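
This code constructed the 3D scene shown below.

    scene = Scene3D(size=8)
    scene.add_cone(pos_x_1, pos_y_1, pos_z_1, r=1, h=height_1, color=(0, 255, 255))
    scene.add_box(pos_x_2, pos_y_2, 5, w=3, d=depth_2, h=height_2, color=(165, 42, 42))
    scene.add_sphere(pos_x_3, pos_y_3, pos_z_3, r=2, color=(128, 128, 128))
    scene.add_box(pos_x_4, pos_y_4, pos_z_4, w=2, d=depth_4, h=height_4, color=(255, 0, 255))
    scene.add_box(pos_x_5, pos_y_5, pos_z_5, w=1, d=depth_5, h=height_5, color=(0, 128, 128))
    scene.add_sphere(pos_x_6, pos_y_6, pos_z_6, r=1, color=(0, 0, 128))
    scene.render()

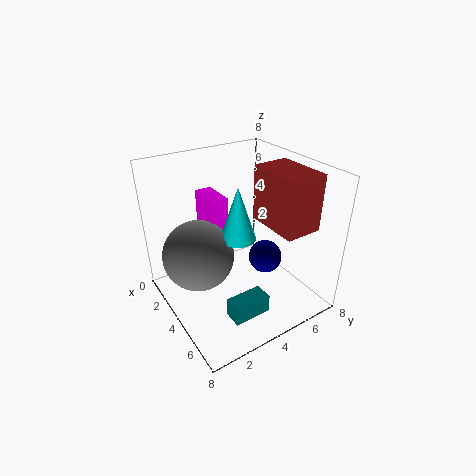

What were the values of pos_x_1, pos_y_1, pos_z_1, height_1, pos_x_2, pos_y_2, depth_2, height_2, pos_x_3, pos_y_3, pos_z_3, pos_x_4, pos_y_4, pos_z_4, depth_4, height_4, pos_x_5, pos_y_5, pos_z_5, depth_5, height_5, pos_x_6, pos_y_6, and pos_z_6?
pos_x_1 = 4
pos_y_1 = 4
pos_z_1 = 4
height_1 = 3
pos_x_2 = 4
pos_y_2 = 5
depth_2 = 2
height_2 = 3
pos_x_3 = 3
pos_y_3 = 2
pos_z_3 = 3
pos_x_4 = 1
pos_y_4 = 3
pos_z_4 = 3
depth_4 = 1
height_4 = 3
pos_x_5 = 6
pos_y_5 = 2
pos_z_5 = 1
depth_5 = 2
height_5 = 1
pos_x_6 = 4
pos_y_6 = 6
pos_z_6 = 2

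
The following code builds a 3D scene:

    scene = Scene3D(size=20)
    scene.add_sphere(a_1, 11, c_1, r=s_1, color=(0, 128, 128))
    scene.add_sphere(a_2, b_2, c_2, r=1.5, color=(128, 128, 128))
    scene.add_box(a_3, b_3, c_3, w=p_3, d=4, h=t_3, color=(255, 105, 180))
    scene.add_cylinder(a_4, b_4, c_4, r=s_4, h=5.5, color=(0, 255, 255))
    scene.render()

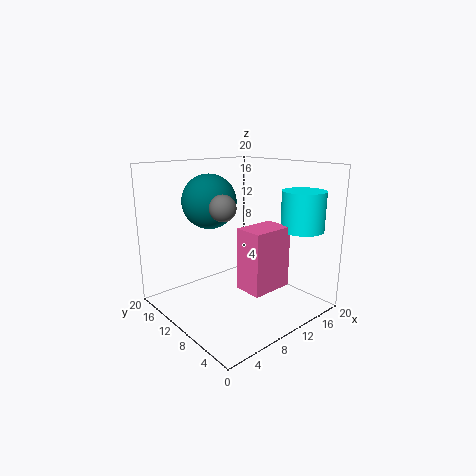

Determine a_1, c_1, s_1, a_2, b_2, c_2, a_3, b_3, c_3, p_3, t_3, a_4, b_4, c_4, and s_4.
a_1 = 6
c_1 = 15.5
s_1 = 3.5
a_2 = 3.5
b_2 = 5
c_2 = 16
a_3 = 8.5
b_3 = 4.5
c_3 = 3.5
p_3 = 6
t_3 = 8.5
a_4 = 17
b_4 = 4.5
c_4 = 11
s_4 = 3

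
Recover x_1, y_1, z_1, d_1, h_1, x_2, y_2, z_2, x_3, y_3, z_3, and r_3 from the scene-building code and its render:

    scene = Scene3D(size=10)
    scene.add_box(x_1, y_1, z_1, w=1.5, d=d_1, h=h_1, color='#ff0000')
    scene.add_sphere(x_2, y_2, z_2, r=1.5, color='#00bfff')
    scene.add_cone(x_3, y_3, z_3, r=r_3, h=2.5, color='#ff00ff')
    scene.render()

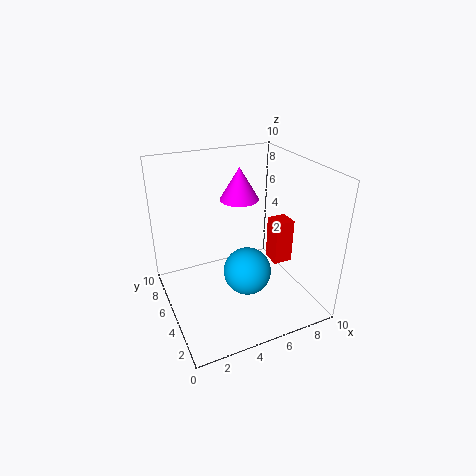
x_1 = 8.5
y_1 = 5.5
z_1 = 1.5
d_1 = 1.5
h_1 = 3.5
x_2 = 4.5
y_2 = 2.5
z_2 = 4
x_3 = 6.5
y_3 = 8
z_3 = 6.5
r_3 = 1.5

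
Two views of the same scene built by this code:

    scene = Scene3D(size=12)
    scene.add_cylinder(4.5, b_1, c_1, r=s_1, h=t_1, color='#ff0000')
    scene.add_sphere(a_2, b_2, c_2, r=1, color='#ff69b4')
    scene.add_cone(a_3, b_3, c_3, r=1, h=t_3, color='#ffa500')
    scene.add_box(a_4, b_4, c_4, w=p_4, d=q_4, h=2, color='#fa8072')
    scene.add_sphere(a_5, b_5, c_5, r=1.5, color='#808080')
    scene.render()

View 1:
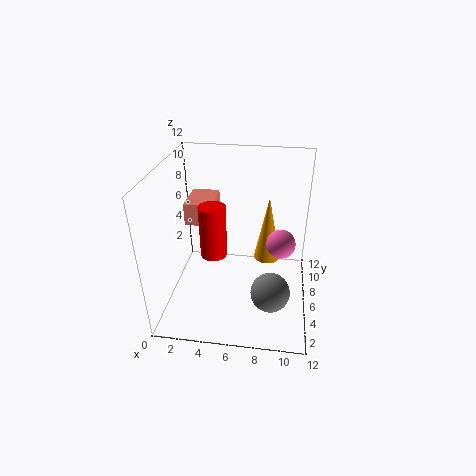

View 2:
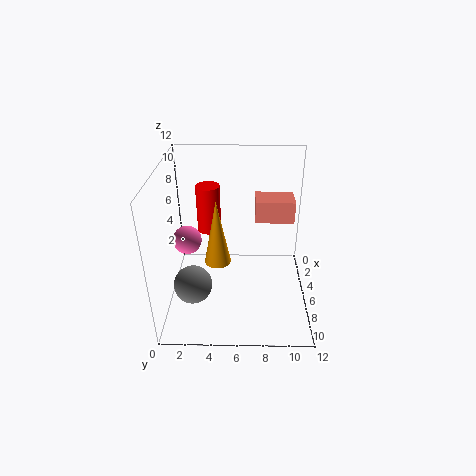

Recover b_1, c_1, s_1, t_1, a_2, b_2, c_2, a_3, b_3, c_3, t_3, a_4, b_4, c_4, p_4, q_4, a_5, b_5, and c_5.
b_1 = 3.5, c_1 = 6, s_1 = 1, t_1 = 4, a_2 = 9.5, b_2 = 2.5, c_2 = 8, a_3 = 8.5, b_3 = 4.5, c_3 = 5.5, t_3 = 5, a_4 = 1, b_4 = 7.5, c_4 = 6, p_4 = 2.5, q_4 = 3.5, a_5 = 9, b_5 = 2.5, c_5 = 3.5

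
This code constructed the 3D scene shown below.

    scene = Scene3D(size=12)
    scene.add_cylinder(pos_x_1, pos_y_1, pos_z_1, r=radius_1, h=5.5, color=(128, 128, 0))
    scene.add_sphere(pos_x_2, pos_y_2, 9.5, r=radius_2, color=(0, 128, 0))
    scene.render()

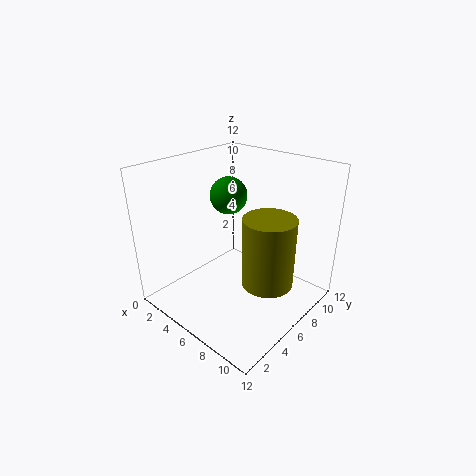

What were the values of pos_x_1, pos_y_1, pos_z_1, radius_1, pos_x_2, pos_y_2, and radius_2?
pos_x_1 = 9.5
pos_y_1 = 5.5
pos_z_1 = 3.5
radius_1 = 2
pos_x_2 = 5
pos_y_2 = 6
radius_2 = 1.5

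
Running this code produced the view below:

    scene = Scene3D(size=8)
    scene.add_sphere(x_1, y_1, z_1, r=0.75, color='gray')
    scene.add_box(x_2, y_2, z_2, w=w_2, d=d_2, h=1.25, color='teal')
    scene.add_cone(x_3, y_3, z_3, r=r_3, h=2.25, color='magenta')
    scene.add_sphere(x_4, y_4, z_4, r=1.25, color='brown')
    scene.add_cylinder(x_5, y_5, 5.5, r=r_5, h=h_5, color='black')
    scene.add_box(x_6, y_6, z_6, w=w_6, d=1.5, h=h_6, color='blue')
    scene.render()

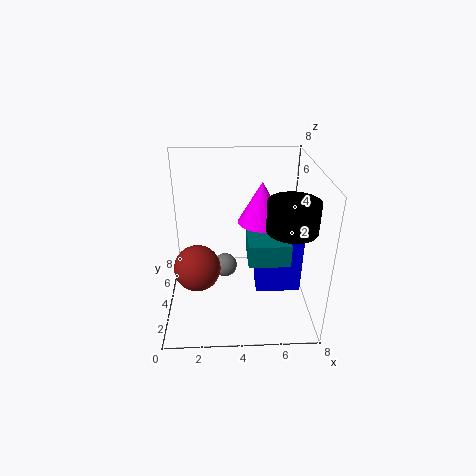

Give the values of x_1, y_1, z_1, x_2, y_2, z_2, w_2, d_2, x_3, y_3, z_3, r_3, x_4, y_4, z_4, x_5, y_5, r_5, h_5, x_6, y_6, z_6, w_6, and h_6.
x_1 = 3.25; y_1 = 5.75; z_1 = 1; x_2 = 4.5; y_2 = 2.5; z_2 = 3; w_2 = 2.25; d_2 = 2.25; x_3 = 5.25; y_3 = 4; z_3 = 5; r_3 = 1.25; x_4 = 1.75; y_4 = 3; z_4 = 2.75; x_5 = 6.5; y_5 = 2; r_5 = 1.25; h_5 = 1.5; x_6 = 5; y_6 = 3; z_6 = 1; w_6 = 2.5; h_6 = 3.25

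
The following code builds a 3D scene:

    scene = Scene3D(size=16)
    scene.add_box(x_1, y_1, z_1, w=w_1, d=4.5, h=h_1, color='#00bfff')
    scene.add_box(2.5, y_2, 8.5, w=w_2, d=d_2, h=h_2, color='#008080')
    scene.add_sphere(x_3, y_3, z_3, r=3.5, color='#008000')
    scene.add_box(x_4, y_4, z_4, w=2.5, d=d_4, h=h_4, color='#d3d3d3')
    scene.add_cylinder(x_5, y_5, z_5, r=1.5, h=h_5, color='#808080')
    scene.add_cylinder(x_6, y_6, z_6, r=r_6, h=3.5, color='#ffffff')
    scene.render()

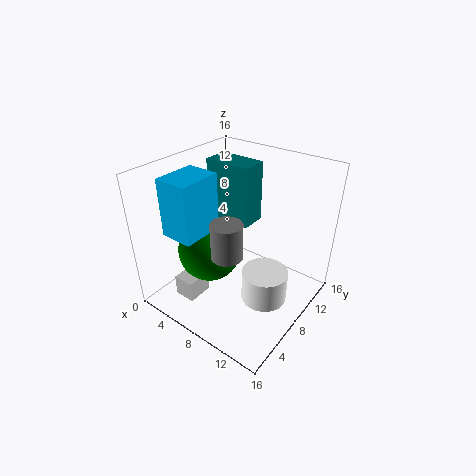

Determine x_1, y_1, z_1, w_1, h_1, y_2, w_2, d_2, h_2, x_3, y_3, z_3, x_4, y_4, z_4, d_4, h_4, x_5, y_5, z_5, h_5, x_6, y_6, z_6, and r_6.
x_1 = 3.5; y_1 = 1.5; z_1 = 10; w_1 = 3.5; h_1 = 6; y_2 = 9.5; w_2 = 5.5; d_2 = 3; h_2 = 7; x_3 = 5.5; y_3 = 6; z_3 = 6.5; x_4 = 2.5; y_4 = 3; z_4 = 0.5; d_4 = 3; h_4 = 2.5; x_5 = 10.5; y_5 = 3; z_5 = 9.5; h_5 = 3.5; x_6 = 12; y_6 = 7.5; z_6 = 2; r_6 = 2.5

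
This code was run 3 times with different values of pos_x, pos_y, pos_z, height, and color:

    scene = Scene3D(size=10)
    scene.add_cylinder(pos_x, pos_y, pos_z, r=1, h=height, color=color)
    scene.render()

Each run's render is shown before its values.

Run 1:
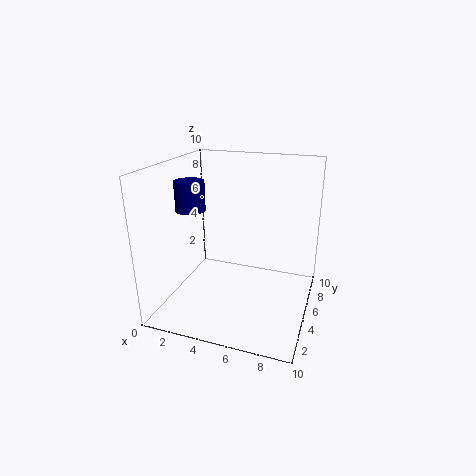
pos_x = 2; pos_y = 4; pos_z = 7; height = 2; color = 'navy'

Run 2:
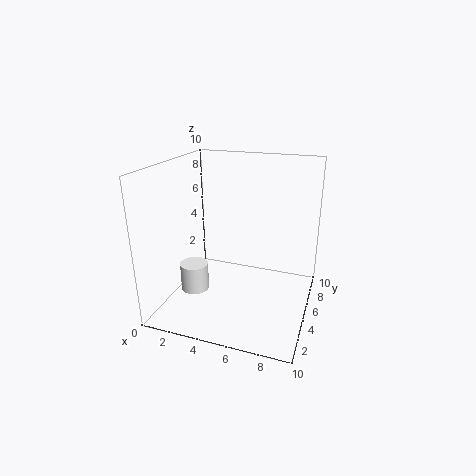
pos_x = 2; pos_y = 4; pos_z = 1; height = 2; color = 'white'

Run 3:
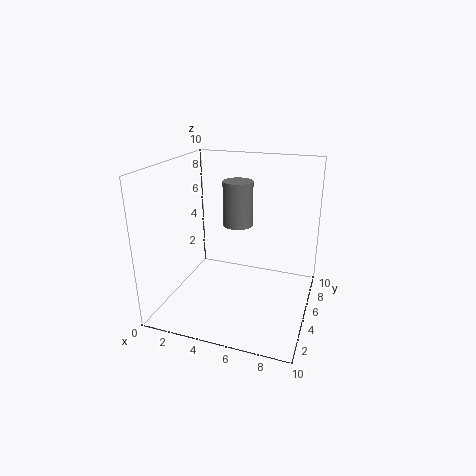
pos_x = 5; pos_y = 5; pos_z = 6; height = 3; color = 'gray'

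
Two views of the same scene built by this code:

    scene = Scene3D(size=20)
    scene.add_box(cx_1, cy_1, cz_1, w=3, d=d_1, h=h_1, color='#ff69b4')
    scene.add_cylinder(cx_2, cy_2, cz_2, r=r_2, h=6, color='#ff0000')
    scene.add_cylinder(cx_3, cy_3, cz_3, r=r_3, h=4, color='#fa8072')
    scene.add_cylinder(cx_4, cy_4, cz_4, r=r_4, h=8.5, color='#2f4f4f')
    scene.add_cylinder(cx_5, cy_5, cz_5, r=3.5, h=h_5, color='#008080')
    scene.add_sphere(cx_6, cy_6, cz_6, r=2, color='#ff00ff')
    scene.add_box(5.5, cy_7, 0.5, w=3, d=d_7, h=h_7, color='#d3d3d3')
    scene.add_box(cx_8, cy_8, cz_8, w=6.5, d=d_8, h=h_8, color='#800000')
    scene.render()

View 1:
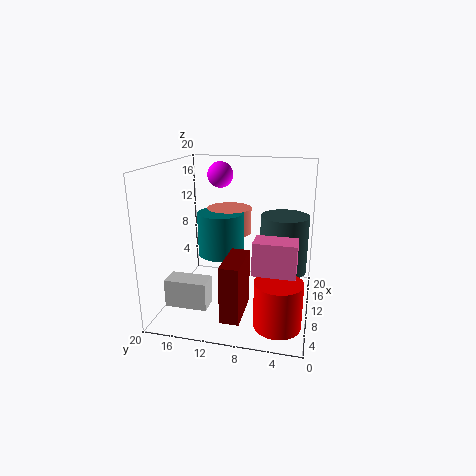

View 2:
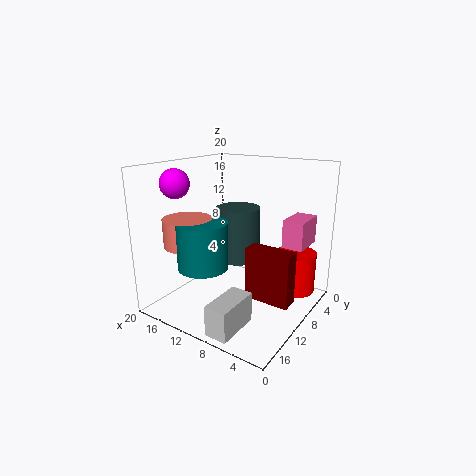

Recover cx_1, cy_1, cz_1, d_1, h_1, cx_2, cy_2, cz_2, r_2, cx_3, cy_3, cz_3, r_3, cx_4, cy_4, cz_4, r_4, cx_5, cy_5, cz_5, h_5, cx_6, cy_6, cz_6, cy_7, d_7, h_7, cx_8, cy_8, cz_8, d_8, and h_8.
cx_1 = 2, cy_1 = 1.5, cz_1 = 8.5, d_1 = 5, h_1 = 4, cx_2 = 4, cy_2 = 3.5, cz_2 = 1, r_2 = 3, cx_3 = 16.5, cy_3 = 13, cz_3 = 8.5, r_3 = 3.5, cx_4 = 14, cy_4 = 4, cz_4 = 4, r_4 = 3.5, cx_5 = 13.5, cy_5 = 13.5, cz_5 = 6, h_5 = 6.5, cx_6 = 17, cy_6 = 14.5, cz_6 = 17.5, cy_7 = 13.5, d_7 = 6, h_7 = 4, cx_8 = 2, cy_8 = 8, cz_8 = 1.5, d_8 = 2.5, h_8 = 7.5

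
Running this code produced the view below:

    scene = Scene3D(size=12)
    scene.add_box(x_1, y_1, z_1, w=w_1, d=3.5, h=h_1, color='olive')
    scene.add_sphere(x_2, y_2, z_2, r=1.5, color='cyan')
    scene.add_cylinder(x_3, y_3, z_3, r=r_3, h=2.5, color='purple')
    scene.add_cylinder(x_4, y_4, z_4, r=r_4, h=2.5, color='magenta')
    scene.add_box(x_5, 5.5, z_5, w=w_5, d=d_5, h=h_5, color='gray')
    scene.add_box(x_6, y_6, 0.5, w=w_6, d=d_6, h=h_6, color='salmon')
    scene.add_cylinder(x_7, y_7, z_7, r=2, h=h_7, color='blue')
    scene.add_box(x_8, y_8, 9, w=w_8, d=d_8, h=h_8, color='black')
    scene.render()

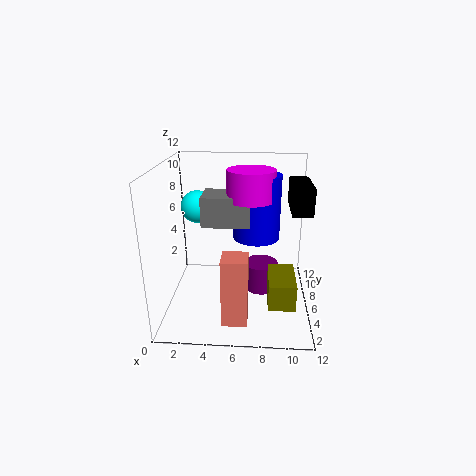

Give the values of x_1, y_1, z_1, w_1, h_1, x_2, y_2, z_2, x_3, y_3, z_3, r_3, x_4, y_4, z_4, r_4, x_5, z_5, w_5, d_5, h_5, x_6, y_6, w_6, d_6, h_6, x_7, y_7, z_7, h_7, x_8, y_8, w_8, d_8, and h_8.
x_1 = 8.5
y_1 = 1
z_1 = 2.5
w_1 = 2
h_1 = 2
x_2 = 2
y_2 = 9.5
z_2 = 7.5
x_3 = 8
y_3 = 7.5
z_3 = 0.5
r_3 = 1.5
x_4 = 7
y_4 = 7
z_4 = 9
r_4 = 2
x_5 = 3
z_5 = 7
w_5 = 4
d_5 = 3
h_5 = 2.5
x_6 = 5
y_6 = 1.5
w_6 = 2
d_6 = 2
h_6 = 5.5
x_7 = 7.5
y_7 = 7.5
z_7 = 5.5
h_7 = 5.5
x_8 = 10
y_8 = 3
w_8 = 1.5
d_8 = 4
h_8 = 2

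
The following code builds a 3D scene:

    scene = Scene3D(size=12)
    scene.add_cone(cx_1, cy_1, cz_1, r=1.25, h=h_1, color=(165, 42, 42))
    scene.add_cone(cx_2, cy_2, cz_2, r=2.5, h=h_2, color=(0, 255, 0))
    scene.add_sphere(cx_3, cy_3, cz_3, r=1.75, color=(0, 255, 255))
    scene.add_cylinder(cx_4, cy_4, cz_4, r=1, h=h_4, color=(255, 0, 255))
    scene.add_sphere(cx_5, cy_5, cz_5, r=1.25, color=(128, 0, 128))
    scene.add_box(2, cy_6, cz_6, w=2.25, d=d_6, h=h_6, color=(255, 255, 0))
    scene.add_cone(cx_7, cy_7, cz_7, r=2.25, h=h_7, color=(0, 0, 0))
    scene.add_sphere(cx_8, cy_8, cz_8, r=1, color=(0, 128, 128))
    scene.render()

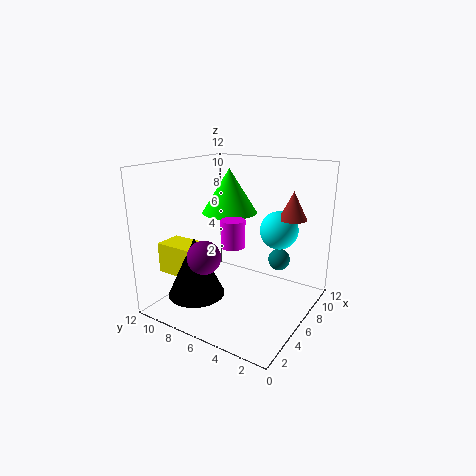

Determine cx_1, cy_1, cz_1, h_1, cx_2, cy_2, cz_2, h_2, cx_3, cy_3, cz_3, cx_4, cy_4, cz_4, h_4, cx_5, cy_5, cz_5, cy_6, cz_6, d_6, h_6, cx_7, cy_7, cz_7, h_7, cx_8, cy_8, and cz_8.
cx_1 = 10.25; cy_1 = 3; cz_1 = 7; h_1 = 2.5; cx_2 = 8.5; cy_2 = 8.5; cz_2 = 7.25; h_2 = 4; cx_3 = 10.25; cy_3 = 4.25; cz_3 = 5.75; cx_4 = 5.25; cy_4 = 6; cz_4 = 5.5; h_4 = 2.25; cx_5 = 1.75; cy_5 = 6.25; cz_5 = 5.75; cy_6 = 7.75; cz_6 = 3.25; d_6 = 3.5; h_6 = 2.5; cx_7 = 2.5; cy_7 = 7.75; cz_7 = 2; h_7 = 4.75; cx_8 = 10; cy_8 = 4; cz_8 = 3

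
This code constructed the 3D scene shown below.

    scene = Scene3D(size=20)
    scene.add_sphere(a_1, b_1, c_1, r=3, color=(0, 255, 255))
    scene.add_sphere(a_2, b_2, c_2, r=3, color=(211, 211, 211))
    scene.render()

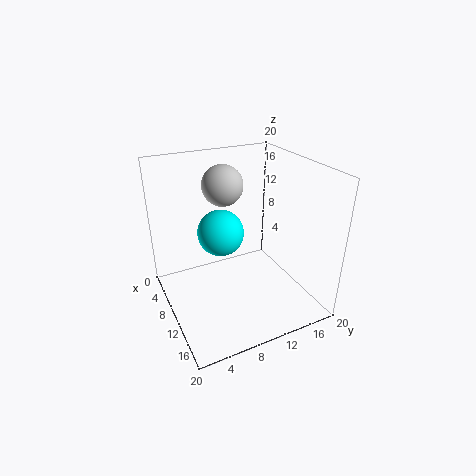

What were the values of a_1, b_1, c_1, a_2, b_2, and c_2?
a_1 = 11; b_1 = 7; c_1 = 12; a_2 = 5; b_2 = 10; c_2 = 16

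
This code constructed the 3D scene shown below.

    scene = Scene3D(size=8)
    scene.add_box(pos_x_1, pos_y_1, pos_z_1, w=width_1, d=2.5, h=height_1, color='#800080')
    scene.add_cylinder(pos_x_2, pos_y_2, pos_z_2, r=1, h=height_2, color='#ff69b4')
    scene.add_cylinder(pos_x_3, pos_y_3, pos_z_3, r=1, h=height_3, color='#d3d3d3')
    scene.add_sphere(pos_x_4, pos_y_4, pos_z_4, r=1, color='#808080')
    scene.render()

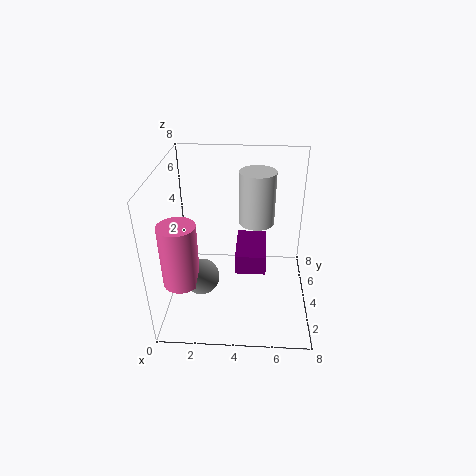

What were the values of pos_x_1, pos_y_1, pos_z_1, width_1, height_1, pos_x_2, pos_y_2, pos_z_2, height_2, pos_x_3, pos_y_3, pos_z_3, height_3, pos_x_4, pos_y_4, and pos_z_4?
pos_x_1 = 4, pos_y_1 = 1.5, pos_z_1 = 3.5, width_1 = 1.5, height_1 = 1, pos_x_2 = 1, pos_y_2 = 2.5, pos_z_2 = 2, height_2 = 3.5, pos_x_3 = 5, pos_y_3 = 5, pos_z_3 = 4.5, height_3 = 3, pos_x_4 = 2, pos_y_4 = 3, pos_z_4 = 2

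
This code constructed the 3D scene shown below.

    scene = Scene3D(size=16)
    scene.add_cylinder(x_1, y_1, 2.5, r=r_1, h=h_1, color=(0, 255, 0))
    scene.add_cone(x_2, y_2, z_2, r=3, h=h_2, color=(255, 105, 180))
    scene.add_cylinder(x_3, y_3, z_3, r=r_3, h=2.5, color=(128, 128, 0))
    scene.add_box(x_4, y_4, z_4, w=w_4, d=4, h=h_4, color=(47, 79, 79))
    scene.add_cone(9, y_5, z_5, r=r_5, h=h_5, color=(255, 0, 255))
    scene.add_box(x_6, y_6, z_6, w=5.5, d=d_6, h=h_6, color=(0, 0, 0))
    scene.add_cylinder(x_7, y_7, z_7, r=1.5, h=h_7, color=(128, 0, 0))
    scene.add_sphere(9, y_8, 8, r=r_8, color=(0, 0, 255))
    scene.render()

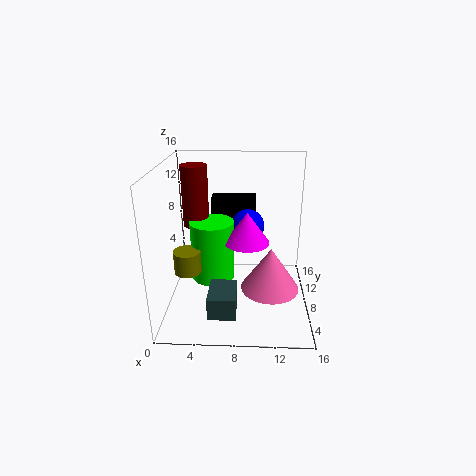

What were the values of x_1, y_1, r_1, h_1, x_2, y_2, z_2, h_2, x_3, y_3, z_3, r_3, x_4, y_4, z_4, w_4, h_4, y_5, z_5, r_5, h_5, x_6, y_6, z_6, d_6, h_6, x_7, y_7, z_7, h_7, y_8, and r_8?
x_1 = 5, y_1 = 9, r_1 = 2.5, h_1 = 7, x_2 = 11.5, y_2 = 4.5, z_2 = 4, h_2 = 4.5, x_3 = 2.5, y_3 = 6.5, z_3 = 4.5, r_3 = 1.5, x_4 = 5, y_4 = 2.5, z_4 = 1, w_4 = 3, h_4 = 2.5, y_5 = 8, z_5 = 7.5, r_5 = 2.5, h_5 = 3.5, x_6 = 4.5, y_6 = 12.5, z_6 = 4.5, d_6 = 2.5, h_6 = 6.5, x_7 = 3, y_7 = 10.5, z_7 = 8.5, h_7 = 7, y_8 = 11.5, r_8 = 2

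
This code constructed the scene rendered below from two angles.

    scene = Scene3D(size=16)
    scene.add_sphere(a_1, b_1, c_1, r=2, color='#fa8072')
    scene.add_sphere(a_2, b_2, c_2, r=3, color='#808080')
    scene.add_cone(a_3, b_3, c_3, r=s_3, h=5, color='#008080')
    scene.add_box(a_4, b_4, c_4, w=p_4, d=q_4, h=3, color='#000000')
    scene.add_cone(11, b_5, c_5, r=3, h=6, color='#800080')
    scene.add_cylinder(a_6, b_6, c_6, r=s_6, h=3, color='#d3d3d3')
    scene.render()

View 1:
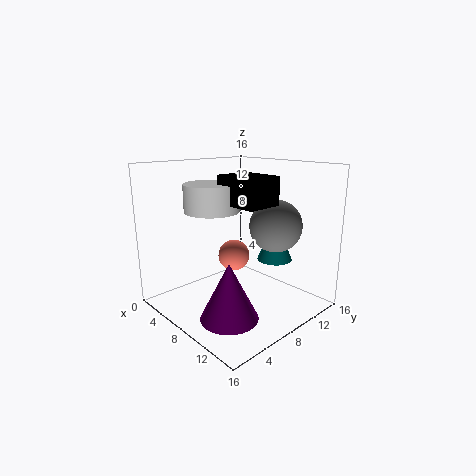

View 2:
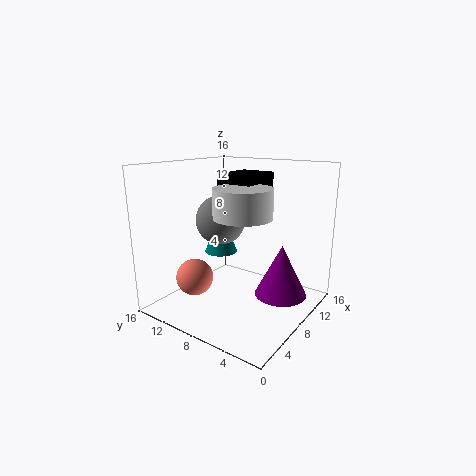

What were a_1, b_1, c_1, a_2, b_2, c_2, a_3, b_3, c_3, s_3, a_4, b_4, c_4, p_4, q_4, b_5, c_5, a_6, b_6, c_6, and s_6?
a_1 = 4, b_1 = 11, c_1 = 4, a_2 = 10, b_2 = 12, c_2 = 9, a_3 = 10, b_3 = 12, c_3 = 5, s_3 = 2, a_4 = 7, b_4 = 6, c_4 = 12, p_4 = 5, q_4 = 4, b_5 = 4, c_5 = 1, a_6 = 6, b_6 = 6, c_6 = 11, s_6 = 3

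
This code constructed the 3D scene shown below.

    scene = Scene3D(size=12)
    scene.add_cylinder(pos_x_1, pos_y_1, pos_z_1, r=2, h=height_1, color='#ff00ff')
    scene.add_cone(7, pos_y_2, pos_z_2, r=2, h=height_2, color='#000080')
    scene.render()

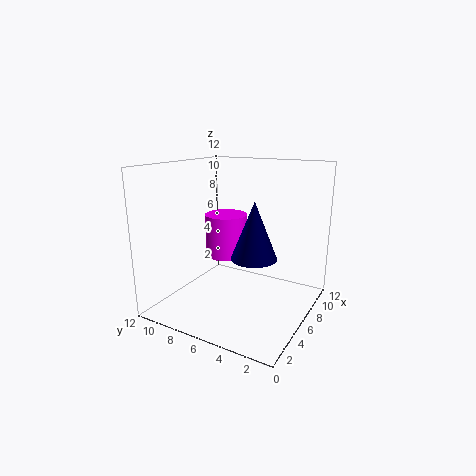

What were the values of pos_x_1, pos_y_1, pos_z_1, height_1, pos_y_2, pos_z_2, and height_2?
pos_x_1 = 9, pos_y_1 = 9, pos_z_1 = 3, height_1 = 4, pos_y_2 = 5, pos_z_2 = 4, height_2 = 5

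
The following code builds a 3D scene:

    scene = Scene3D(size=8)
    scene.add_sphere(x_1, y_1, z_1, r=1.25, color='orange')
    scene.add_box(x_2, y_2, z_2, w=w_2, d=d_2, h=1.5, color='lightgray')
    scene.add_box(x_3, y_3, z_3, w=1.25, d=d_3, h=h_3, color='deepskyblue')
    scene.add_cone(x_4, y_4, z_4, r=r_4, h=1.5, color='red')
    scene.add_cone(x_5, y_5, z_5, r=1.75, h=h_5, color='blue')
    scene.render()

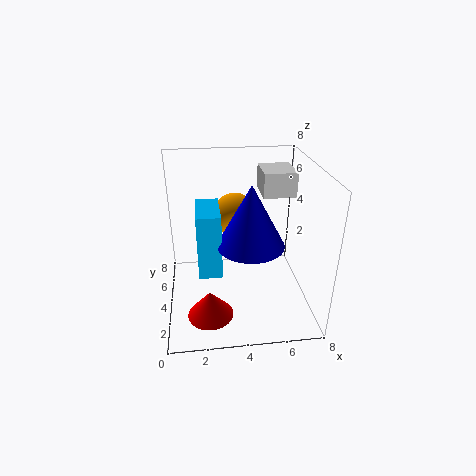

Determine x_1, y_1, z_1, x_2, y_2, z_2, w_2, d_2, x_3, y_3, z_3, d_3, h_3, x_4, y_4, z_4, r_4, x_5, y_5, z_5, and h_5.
x_1 = 4, y_1 = 5.5, z_1 = 4.75, x_2 = 5.75, y_2 = 5.75, z_2 = 5.5, w_2 = 2, d_2 = 2.25, x_3 = 1.75, y_3 = 2.5, z_3 = 2.5, d_3 = 2.5, h_3 = 3.5, x_4 = 2.25, y_4 = 2.25, z_4 = 0.25, r_4 = 1.25, x_5 = 4.5, y_5 = 2.75, z_5 = 4.25, h_5 = 3.25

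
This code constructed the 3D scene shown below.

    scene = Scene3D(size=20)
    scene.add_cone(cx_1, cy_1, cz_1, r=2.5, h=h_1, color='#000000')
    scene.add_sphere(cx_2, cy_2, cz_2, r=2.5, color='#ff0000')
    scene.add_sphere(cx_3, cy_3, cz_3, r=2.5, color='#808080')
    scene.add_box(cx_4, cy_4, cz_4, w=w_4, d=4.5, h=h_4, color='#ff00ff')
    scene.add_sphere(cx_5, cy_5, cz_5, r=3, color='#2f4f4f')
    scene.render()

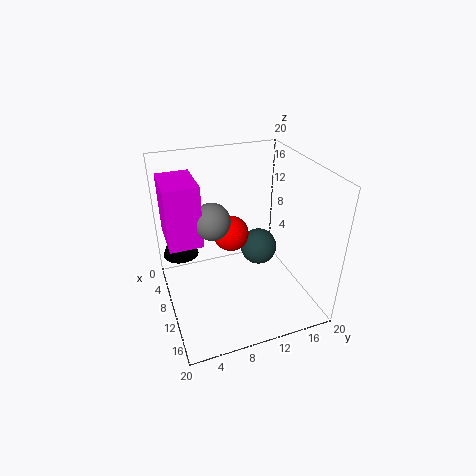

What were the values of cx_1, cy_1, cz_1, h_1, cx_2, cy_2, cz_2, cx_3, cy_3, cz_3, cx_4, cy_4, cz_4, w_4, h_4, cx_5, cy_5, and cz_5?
cx_1 = 6.5, cy_1 = 2.5, cz_1 = 7, h_1 = 6, cx_2 = 8.5, cy_2 = 9.5, cz_2 = 10, cx_3 = 9.5, cy_3 = 6.5, cz_3 = 13, cx_4 = 4, cy_4 = 0.5, cz_4 = 10, w_4 = 6.5, h_4 = 8.5, cx_5 = 4, cy_5 = 16, cz_5 = 3.5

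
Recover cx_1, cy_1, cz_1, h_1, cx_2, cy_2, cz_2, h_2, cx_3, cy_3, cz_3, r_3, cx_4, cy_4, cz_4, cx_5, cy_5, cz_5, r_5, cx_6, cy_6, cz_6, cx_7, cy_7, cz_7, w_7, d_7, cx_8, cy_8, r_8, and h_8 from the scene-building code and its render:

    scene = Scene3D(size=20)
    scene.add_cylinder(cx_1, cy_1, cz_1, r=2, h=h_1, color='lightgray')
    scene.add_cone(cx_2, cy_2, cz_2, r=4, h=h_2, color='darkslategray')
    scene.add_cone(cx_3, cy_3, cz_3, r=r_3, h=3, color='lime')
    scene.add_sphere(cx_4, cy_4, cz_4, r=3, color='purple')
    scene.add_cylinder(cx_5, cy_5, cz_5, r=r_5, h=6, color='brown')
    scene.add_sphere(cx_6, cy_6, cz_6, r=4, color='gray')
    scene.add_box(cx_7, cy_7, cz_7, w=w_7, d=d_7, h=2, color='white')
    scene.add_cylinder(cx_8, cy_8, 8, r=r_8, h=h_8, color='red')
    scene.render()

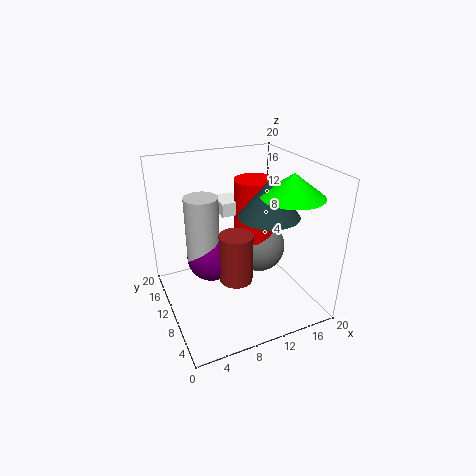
cx_1 = 4; cy_1 = 7; cz_1 = 10; h_1 = 8; cx_2 = 13; cy_2 = 7; cz_2 = 14; h_2 = 5; cx_3 = 15; cy_3 = 5; cz_3 = 17; r_3 = 4; cx_4 = 5; cy_4 = 7; cz_4 = 10; cx_5 = 7; cy_5 = 4; cz_5 = 8; r_5 = 2; cx_6 = 15; cy_6 = 13; cz_6 = 6; cx_7 = 9; cy_7 = 13; cz_7 = 12; w_7 = 3; d_7 = 4; cx_8 = 14; cy_8 = 13; r_8 = 3; h_8 = 9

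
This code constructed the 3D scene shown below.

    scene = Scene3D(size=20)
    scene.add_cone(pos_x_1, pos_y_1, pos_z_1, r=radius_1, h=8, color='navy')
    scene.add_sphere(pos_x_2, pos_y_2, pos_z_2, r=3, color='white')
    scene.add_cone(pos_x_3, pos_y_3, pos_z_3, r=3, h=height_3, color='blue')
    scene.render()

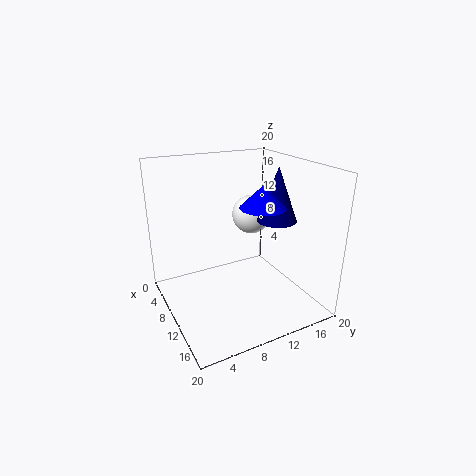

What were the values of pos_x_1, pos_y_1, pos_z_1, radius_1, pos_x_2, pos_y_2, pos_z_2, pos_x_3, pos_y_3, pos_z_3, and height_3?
pos_x_1 = 9, pos_y_1 = 17, pos_z_1 = 11, radius_1 = 3, pos_x_2 = 5, pos_y_2 = 15, pos_z_2 = 11, pos_x_3 = 13, pos_y_3 = 12, pos_z_3 = 15, height_3 = 3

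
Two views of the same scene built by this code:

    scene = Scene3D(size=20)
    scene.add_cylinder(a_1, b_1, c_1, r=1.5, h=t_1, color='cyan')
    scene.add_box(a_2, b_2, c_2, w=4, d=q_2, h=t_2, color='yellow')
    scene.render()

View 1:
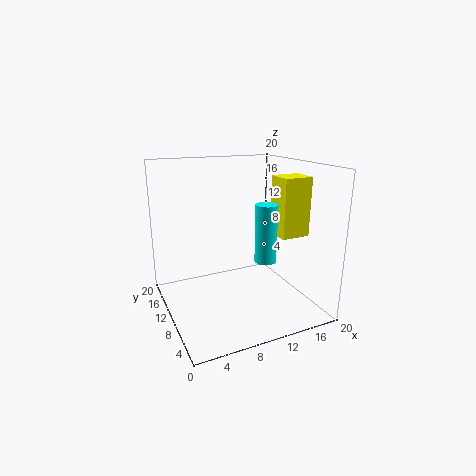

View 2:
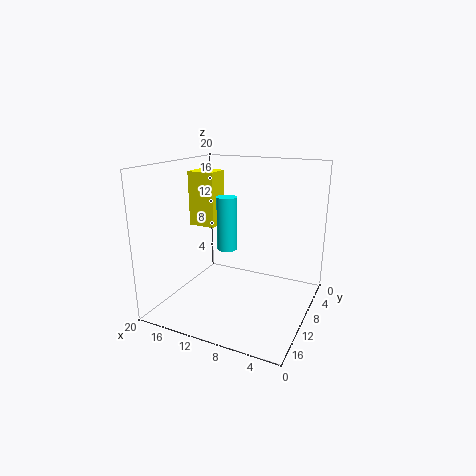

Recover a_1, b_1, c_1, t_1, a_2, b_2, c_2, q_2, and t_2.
a_1 = 13, b_1 = 7.5, c_1 = 7, t_1 = 8, a_2 = 14.5, b_2 = 5.5, c_2 = 10.5, q_2 = 3.5, t_2 = 8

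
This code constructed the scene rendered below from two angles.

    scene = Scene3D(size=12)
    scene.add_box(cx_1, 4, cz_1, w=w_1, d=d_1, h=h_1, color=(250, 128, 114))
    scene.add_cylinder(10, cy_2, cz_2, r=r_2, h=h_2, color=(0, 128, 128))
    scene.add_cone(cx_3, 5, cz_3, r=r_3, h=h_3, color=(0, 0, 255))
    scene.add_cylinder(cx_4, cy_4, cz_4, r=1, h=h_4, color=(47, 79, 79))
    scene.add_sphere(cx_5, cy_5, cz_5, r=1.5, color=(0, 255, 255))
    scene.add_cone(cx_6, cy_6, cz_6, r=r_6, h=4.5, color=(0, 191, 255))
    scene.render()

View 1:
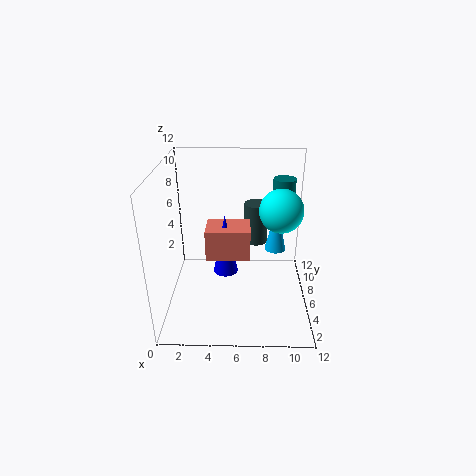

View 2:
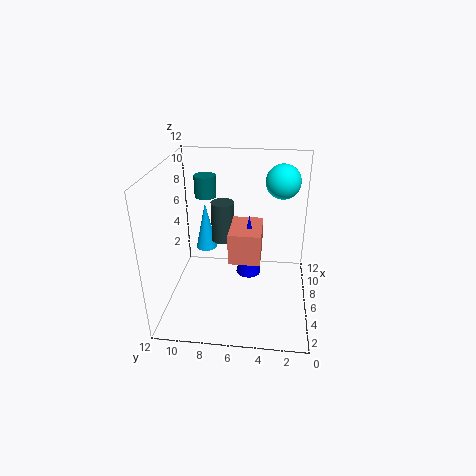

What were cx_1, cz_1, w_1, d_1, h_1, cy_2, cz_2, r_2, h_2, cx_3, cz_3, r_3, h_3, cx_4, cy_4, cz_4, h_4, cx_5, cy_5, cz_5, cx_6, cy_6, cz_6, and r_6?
cx_1 = 3.5; cz_1 = 5; w_1 = 3.5; d_1 = 2.5; h_1 = 2.5; cy_2 = 9.5; cz_2 = 8; r_2 = 1; h_2 = 2; cx_3 = 5; cz_3 = 3.5; r_3 = 1; h_3 = 5; cx_4 = 7.5; cy_4 = 7.5; cz_4 = 5; h_4 = 3.5; cx_5 = 9; cy_5 = 2.5; cz_5 = 10; cx_6 = 9.5; cy_6 = 9.5; cz_6 = 3; r_6 = 1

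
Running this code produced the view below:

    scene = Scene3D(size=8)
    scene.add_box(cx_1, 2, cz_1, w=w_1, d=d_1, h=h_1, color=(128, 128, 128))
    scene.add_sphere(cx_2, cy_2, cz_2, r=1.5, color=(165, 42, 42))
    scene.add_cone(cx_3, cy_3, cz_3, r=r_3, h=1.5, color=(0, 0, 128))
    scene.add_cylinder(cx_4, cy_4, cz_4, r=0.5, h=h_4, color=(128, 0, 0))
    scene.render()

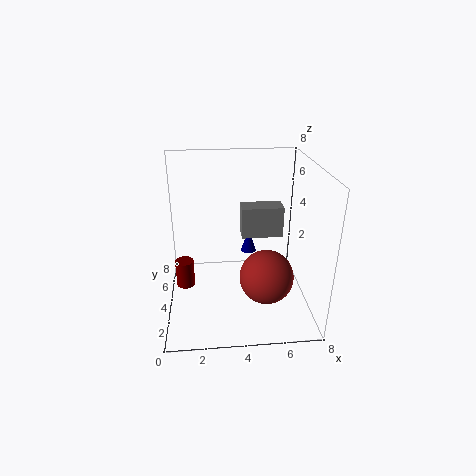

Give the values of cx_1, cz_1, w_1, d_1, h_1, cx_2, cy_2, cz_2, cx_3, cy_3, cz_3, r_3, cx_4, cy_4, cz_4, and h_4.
cx_1 = 4
cz_1 = 5
w_1 = 2
d_1 = 1
h_1 = 1.5
cx_2 = 5.5
cy_2 = 3
cz_2 = 2
cx_3 = 5
cy_3 = 7
cz_3 = 1.5
r_3 = 0.5
cx_4 = 1
cy_4 = 3.5
cz_4 = 1.5
h_4 = 1.5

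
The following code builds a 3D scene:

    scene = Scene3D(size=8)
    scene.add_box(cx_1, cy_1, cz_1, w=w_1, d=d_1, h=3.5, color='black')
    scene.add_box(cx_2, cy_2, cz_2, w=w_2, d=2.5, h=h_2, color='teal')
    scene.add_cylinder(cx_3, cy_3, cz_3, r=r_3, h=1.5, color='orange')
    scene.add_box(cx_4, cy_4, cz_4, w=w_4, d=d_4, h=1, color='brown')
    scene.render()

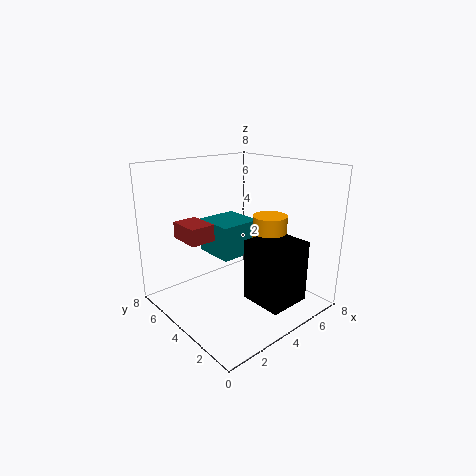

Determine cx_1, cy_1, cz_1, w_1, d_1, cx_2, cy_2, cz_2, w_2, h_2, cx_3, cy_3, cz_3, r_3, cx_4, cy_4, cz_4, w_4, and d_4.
cx_1 = 4
cy_1 = 1
cz_1 = 0.5
w_1 = 2.5
d_1 = 2.5
cx_2 = 3.5
cy_2 = 4.5
cz_2 = 2.5
w_2 = 2.5
h_2 = 2
cx_3 = 6
cy_3 = 3.5
cz_3 = 3.5
r_3 = 1
cx_4 = 2
cy_4 = 5.5
cz_4 = 3.5
w_4 = 1.5
d_4 = 2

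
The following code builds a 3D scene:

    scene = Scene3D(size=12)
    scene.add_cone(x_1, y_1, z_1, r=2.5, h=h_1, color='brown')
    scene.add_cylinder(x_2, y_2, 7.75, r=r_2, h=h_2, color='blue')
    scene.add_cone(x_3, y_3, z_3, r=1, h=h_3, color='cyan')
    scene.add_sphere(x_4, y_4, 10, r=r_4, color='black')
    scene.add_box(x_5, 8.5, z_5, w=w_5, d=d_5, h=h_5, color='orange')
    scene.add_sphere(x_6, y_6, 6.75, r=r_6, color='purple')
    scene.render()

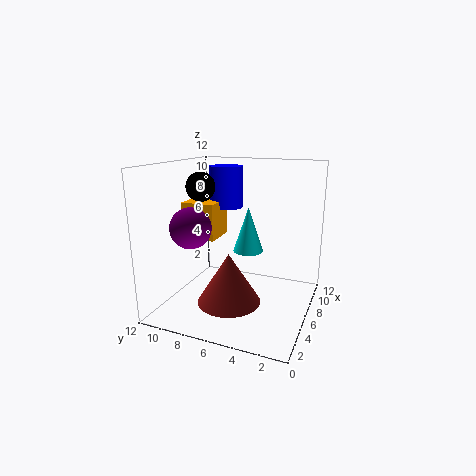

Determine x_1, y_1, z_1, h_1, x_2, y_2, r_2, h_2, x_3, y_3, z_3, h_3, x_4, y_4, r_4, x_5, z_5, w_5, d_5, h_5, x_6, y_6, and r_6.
x_1 = 3.5; y_1 = 5.75; z_1 = 1.5; h_1 = 4; x_2 = 9.25; y_2 = 8.5; r_2 = 1.5; h_2 = 3.75; x_3 = 1.75; y_3 = 3.5; z_3 = 6.75; h_3 = 3; x_4 = 6.25; y_4 = 9.5; r_4 = 1.25; x_5 = 6.25; z_5 = 5.25; w_5 = 3; d_5 = 3; h_5 = 3.25; x_6 = 4.75; y_6 = 9.75; r_6 = 1.75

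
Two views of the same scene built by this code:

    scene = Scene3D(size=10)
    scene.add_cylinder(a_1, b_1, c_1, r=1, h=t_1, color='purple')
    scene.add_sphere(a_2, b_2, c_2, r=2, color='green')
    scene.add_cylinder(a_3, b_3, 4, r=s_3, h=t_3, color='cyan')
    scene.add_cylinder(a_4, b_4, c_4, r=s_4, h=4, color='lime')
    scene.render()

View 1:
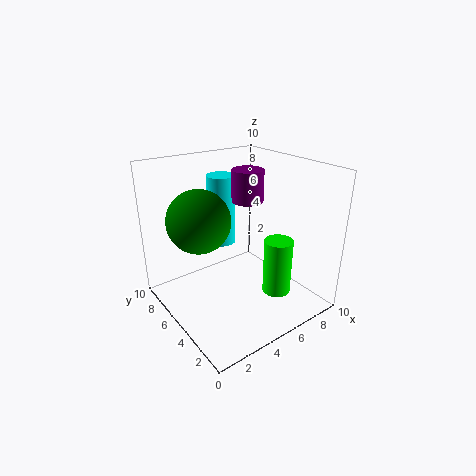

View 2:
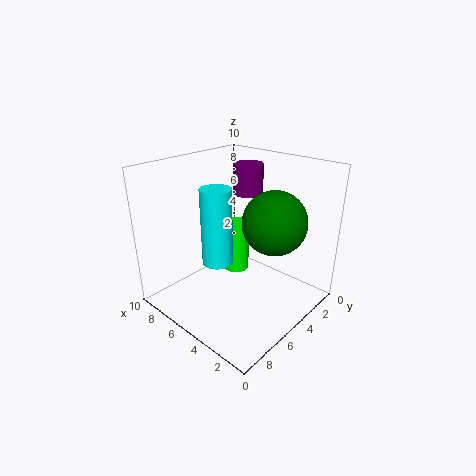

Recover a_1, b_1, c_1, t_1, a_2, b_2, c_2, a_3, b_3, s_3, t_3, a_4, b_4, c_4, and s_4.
a_1 = 5, b_1 = 4, c_1 = 8, t_1 = 2, a_2 = 2, b_2 = 5, c_2 = 7, a_3 = 5, b_3 = 7, s_3 = 1, t_3 = 5, a_4 = 7, b_4 = 3, c_4 = 1, s_4 = 1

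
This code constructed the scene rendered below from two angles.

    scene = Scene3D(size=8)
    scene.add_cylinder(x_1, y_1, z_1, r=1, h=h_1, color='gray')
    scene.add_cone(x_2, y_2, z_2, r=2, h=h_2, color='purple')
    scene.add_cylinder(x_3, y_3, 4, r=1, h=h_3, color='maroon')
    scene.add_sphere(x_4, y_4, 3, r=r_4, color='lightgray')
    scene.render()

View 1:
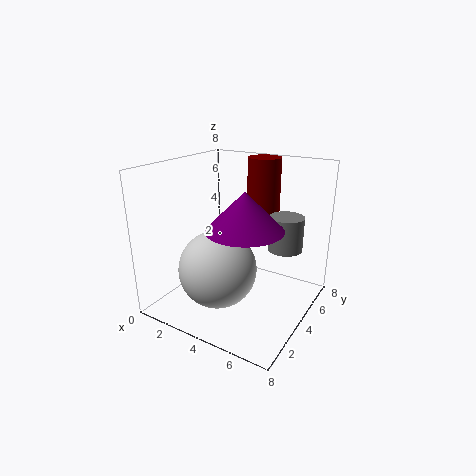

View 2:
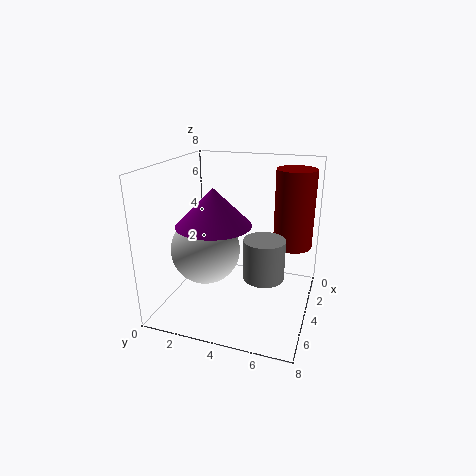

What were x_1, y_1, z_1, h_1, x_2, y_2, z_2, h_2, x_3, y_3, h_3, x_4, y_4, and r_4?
x_1 = 6; y_1 = 6; z_1 = 3; h_1 = 2; x_2 = 5; y_2 = 3; z_2 = 5; h_2 = 2; x_3 = 4; y_3 = 7; h_3 = 4; x_4 = 4; y_4 = 2; r_4 = 2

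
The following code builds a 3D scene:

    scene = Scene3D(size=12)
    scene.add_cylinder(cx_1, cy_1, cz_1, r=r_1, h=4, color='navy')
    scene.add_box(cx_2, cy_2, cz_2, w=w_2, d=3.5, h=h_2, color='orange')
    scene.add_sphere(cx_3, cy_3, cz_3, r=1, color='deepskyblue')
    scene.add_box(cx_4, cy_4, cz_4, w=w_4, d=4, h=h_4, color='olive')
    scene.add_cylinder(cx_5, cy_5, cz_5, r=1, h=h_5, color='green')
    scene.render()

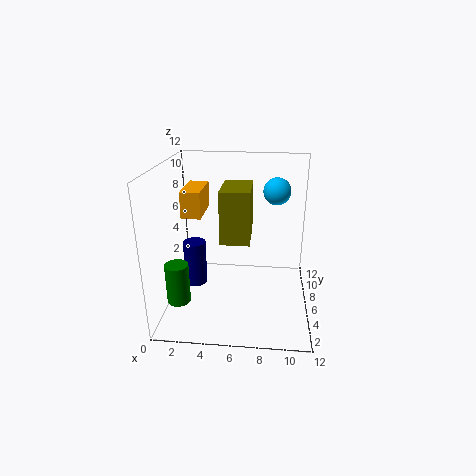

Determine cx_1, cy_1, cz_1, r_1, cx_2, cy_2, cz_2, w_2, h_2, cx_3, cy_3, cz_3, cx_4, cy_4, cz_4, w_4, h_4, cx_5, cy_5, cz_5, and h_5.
cx_1 = 2, cy_1 = 7, cz_1 = 1, r_1 = 1, cx_2 = 2, cy_2 = 3.5, cz_2 = 8.5, w_2 = 1.5, h_2 = 2, cx_3 = 9, cy_3 = 4.5, cz_3 = 10.5, cx_4 = 4.5, cy_4 = 5.5, cz_4 = 5.5, w_4 = 2.5, h_4 = 4.5, cx_5 = 1, cy_5 = 4.5, cz_5 = 0.5, h_5 = 3.5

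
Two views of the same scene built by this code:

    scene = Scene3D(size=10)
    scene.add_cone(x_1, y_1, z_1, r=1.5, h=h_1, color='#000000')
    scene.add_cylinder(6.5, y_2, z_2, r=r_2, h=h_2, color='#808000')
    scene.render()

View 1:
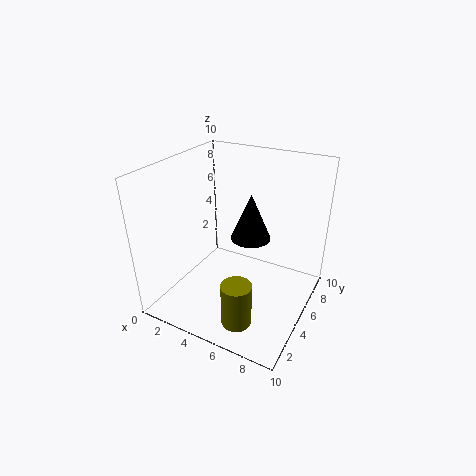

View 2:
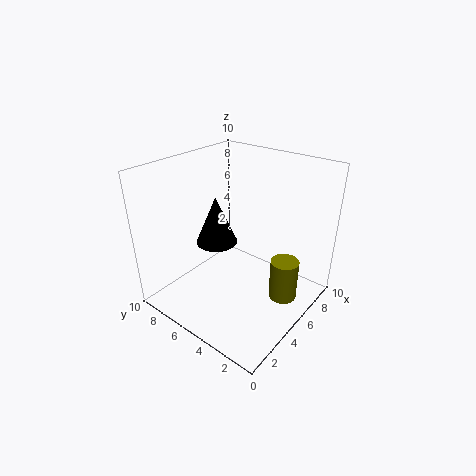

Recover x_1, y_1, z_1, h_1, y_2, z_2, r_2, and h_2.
x_1 = 5; y_1 = 7; z_1 = 4; h_1 = 3.5; y_2 = 2; z_2 = 0.5; r_2 = 1; h_2 = 3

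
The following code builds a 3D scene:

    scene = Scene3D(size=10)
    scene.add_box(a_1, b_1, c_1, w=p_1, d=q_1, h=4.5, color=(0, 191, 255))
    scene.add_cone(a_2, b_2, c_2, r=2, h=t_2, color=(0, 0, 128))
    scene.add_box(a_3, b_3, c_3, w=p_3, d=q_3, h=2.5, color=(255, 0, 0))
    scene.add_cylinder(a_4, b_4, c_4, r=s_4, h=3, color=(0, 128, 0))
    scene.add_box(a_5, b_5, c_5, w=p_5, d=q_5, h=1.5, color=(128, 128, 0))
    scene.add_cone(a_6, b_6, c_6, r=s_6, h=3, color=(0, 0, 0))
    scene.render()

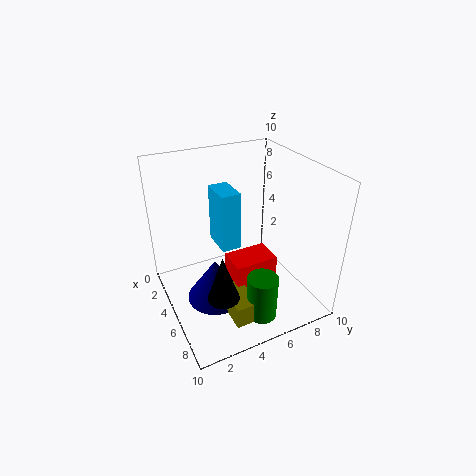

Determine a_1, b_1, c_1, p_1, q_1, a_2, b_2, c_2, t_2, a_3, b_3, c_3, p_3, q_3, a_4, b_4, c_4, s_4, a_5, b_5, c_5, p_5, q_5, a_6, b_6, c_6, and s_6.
a_1 = 1
b_1 = 4.5
c_1 = 3
p_1 = 2.5
q_1 = 1.5
a_2 = 5.5
b_2 = 3
c_2 = 1
t_2 = 3
a_3 = 5
b_3 = 4
c_3 = 1.5
p_3 = 2
q_3 = 3
a_4 = 8.5
b_4 = 5
c_4 = 1
s_4 = 1
a_5 = 5.5
b_5 = 3
c_5 = 1
p_5 = 3.5
q_5 = 1.5
a_6 = 8
b_6 = 2.5
c_6 = 3
s_6 = 1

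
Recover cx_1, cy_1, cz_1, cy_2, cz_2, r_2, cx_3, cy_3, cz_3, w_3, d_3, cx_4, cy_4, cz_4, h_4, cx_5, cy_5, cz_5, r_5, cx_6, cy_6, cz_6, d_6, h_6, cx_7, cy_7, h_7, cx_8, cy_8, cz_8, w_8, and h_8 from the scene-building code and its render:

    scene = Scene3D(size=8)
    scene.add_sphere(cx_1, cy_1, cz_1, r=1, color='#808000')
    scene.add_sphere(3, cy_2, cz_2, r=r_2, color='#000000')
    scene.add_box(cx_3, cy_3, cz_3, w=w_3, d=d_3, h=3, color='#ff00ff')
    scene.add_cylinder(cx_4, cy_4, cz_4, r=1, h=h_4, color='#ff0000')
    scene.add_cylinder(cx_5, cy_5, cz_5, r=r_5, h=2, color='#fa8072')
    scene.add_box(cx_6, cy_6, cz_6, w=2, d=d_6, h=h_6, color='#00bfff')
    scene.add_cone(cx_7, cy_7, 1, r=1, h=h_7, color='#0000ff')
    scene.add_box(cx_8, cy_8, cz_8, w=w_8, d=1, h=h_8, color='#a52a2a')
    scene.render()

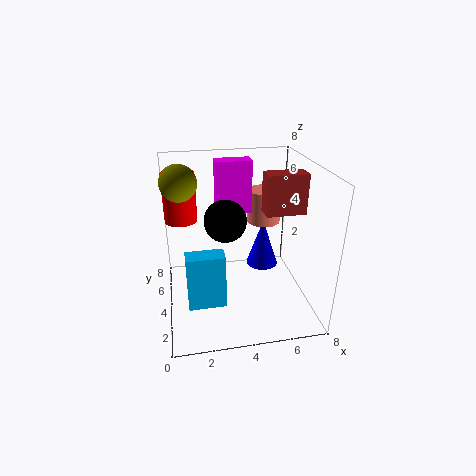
cx_1 = 1; cy_1 = 5; cz_1 = 7; cy_2 = 2; cz_2 = 6; r_2 = 1; cx_3 = 3; cy_3 = 5; cz_3 = 5; w_3 = 2; d_3 = 1; cx_4 = 1; cy_4 = 7; cz_4 = 4; h_4 = 3; cx_5 = 6; cy_5 = 6; cz_5 = 4; r_5 = 1; cx_6 = 1; cy_6 = 2; cz_6 = 1; d_6 = 1; h_6 = 3; cx_7 = 6; cy_7 = 6; h_7 = 3; cx_8 = 5; cy_8 = 2; cz_8 = 6; w_8 = 2; h_8 = 2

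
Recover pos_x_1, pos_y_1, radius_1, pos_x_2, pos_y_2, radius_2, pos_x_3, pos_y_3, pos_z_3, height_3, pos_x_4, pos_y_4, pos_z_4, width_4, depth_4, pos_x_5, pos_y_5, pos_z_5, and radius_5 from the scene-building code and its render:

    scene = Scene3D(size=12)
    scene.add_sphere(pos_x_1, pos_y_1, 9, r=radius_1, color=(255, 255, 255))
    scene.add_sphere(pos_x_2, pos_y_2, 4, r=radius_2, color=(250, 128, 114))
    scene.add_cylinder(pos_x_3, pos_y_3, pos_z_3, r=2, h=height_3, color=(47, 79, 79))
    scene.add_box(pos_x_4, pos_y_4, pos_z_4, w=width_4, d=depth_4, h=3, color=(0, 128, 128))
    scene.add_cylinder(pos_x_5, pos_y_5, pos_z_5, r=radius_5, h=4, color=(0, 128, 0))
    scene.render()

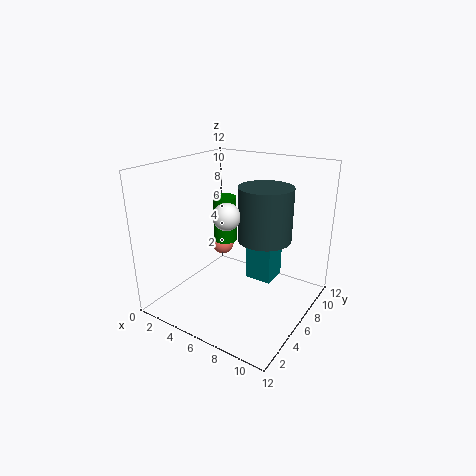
pos_x_1 = 7; pos_y_1 = 3; radius_1 = 1; pos_x_2 = 3; pos_y_2 = 8; radius_2 = 1; pos_x_3 = 9; pos_y_3 = 5; pos_z_3 = 7; height_3 = 4; pos_x_4 = 8; pos_y_4 = 4; pos_z_4 = 4; width_4 = 2; depth_4 = 2; pos_x_5 = 4; pos_y_5 = 7; pos_z_5 = 5; radius_5 = 1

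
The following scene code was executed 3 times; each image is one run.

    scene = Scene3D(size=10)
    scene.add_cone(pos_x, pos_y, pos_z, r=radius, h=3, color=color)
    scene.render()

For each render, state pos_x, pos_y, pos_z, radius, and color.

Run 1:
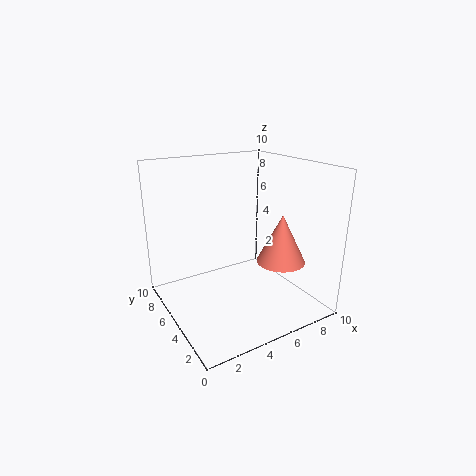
pos_x = 6; pos_y = 1.5; pos_z = 4.5; radius = 1.5; color = 'salmon'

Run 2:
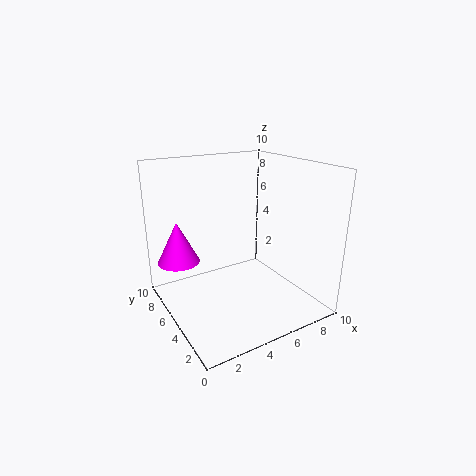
pos_x = 1.5; pos_y = 7.5; pos_z = 3; radius = 1.5; color = 'magenta'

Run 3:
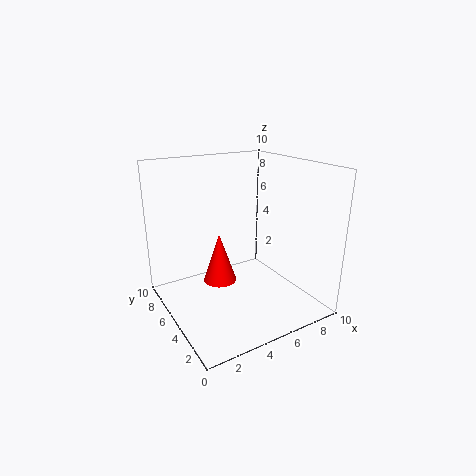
pos_x = 2.5; pos_y = 3; pos_z = 3.5; radius = 1; color = 'red'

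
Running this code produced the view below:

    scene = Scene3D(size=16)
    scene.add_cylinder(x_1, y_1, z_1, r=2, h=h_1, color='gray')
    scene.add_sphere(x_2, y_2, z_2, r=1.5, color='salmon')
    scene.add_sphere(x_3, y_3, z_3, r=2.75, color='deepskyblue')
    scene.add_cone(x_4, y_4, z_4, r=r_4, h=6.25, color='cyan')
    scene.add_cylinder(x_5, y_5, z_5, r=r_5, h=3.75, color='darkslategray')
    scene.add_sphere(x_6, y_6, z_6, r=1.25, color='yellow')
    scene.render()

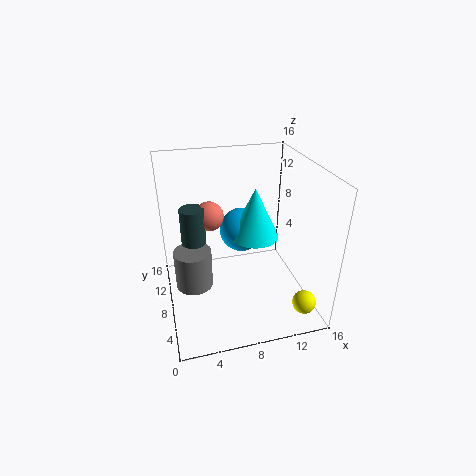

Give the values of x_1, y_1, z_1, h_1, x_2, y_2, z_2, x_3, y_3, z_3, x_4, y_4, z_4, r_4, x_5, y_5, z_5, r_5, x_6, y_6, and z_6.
x_1 = 2.75
y_1 = 7
z_1 = 3.5
h_1 = 4.25
x_2 = 4.75
y_2 = 7.25
z_2 = 11.5
x_3 = 9.75
y_3 = 12.75
z_3 = 6.25
x_4 = 11
y_4 = 11.25
z_4 = 6
r_4 = 3
x_5 = 3
y_5 = 6.75
z_5 = 9
r_5 = 1.25
x_6 = 13.75
y_6 = 2
z_6 = 2.5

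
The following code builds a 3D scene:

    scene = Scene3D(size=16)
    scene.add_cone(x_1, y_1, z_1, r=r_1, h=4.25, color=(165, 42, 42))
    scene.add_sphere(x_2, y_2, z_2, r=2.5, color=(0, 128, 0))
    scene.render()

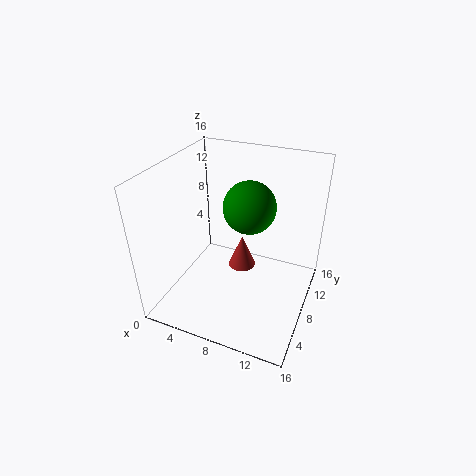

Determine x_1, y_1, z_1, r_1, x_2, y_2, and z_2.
x_1 = 6.75
y_1 = 12.25
z_1 = 1
r_1 = 1.75
x_2 = 10.25
y_2 = 5.5
z_2 = 13.5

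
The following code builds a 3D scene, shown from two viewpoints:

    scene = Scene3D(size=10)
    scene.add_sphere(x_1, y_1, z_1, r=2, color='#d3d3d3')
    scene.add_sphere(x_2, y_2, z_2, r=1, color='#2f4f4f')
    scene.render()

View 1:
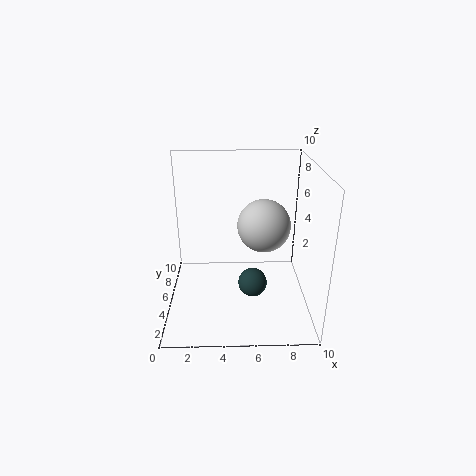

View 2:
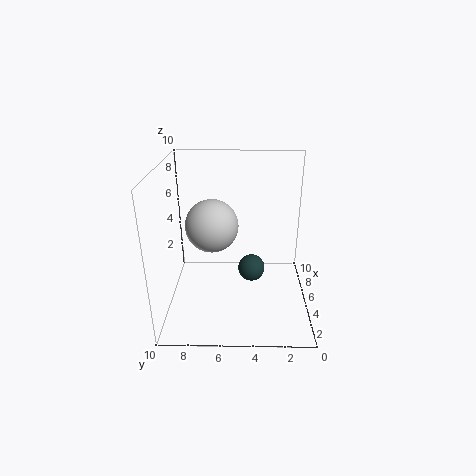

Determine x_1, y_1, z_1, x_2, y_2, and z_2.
x_1 = 7
y_1 = 7
z_1 = 5
x_2 = 6
y_2 = 4
z_2 = 2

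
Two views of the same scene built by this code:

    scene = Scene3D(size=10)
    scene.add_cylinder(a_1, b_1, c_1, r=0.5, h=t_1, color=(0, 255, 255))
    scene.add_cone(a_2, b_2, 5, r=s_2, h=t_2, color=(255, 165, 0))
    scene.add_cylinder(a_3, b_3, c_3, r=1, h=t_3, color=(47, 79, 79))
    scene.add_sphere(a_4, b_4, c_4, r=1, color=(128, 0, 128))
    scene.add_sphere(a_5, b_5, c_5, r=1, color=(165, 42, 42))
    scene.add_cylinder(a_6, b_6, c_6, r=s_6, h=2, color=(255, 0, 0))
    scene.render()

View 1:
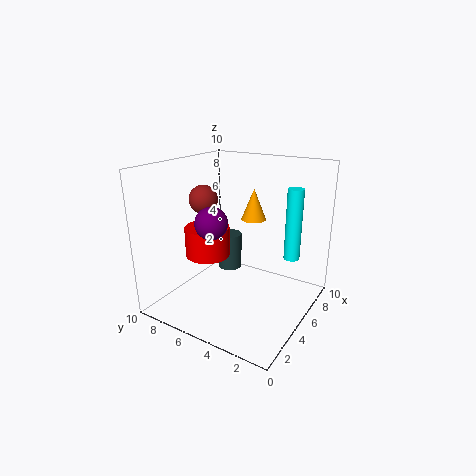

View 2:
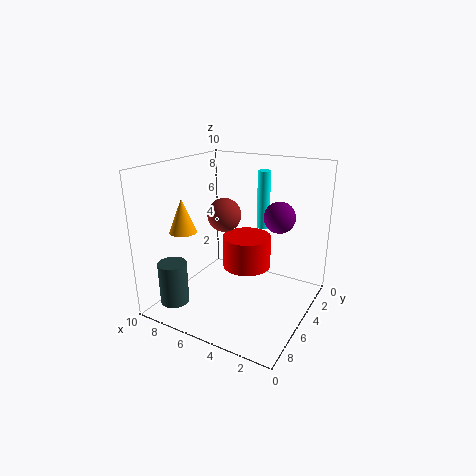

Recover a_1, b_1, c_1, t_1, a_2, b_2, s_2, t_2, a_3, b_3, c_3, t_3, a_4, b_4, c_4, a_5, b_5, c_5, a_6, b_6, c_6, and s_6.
a_1 = 5, b_1 = 1, c_1 = 4.5, t_1 = 4.5, a_2 = 9, b_2 = 6, s_2 = 1, t_2 = 2.5, a_3 = 8.5, b_3 = 8, c_3 = 0.5, t_3 = 3, a_4 = 2, b_4 = 5, c_4 = 7, a_5 = 4.5, b_5 = 7.5, c_5 = 7.5, a_6 = 3.5, b_6 = 6.5, c_6 = 4, s_6 = 1.5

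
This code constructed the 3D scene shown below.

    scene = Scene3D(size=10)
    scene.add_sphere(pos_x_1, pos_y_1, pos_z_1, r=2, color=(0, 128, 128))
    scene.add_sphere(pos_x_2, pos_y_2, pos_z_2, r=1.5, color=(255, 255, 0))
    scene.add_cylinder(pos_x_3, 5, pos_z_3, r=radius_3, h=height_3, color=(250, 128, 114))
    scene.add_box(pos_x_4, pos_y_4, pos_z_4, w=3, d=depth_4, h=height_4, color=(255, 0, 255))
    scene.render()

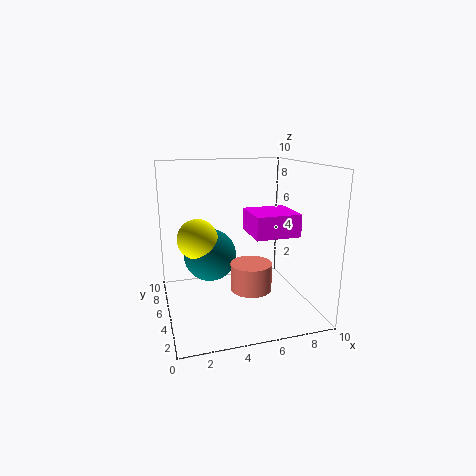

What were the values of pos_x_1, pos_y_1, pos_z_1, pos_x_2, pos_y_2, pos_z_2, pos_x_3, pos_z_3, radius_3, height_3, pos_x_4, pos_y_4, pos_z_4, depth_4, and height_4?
pos_x_1 = 3.5
pos_y_1 = 7.5
pos_z_1 = 3
pos_x_2 = 2.5
pos_y_2 = 7
pos_z_2 = 4.5
pos_x_3 = 6
pos_z_3 = 1
radius_3 = 1.5
height_3 = 2
pos_x_4 = 5.5
pos_y_4 = 2.5
pos_z_4 = 5.5
depth_4 = 3
height_4 = 1.5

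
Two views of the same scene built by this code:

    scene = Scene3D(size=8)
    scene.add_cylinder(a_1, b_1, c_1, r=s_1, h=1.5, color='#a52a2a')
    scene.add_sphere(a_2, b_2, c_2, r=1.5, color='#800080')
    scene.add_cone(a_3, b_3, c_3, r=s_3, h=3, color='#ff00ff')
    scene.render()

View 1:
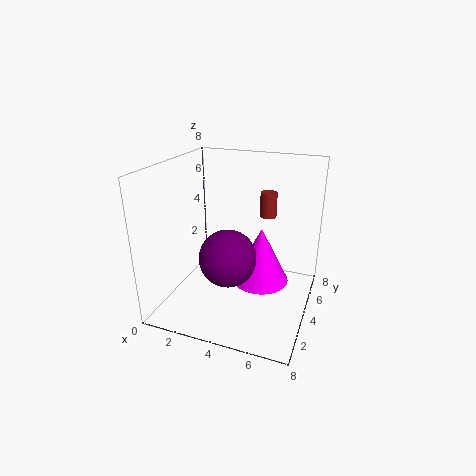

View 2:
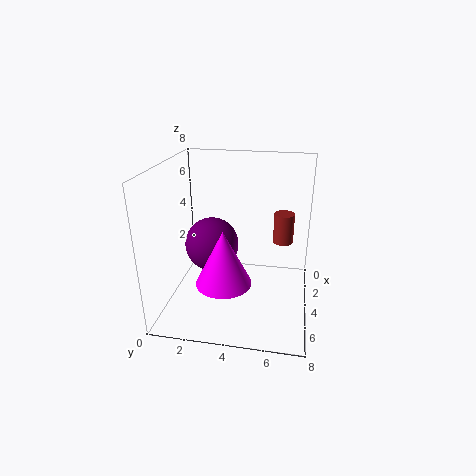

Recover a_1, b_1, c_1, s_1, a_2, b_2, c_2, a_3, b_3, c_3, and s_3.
a_1 = 5; b_1 = 6.5; c_1 = 4.5; s_1 = 0.5; a_2 = 4; b_2 = 2.5; c_2 = 3.5; a_3 = 5.5; b_3 = 3.5; c_3 = 2; s_3 = 1.5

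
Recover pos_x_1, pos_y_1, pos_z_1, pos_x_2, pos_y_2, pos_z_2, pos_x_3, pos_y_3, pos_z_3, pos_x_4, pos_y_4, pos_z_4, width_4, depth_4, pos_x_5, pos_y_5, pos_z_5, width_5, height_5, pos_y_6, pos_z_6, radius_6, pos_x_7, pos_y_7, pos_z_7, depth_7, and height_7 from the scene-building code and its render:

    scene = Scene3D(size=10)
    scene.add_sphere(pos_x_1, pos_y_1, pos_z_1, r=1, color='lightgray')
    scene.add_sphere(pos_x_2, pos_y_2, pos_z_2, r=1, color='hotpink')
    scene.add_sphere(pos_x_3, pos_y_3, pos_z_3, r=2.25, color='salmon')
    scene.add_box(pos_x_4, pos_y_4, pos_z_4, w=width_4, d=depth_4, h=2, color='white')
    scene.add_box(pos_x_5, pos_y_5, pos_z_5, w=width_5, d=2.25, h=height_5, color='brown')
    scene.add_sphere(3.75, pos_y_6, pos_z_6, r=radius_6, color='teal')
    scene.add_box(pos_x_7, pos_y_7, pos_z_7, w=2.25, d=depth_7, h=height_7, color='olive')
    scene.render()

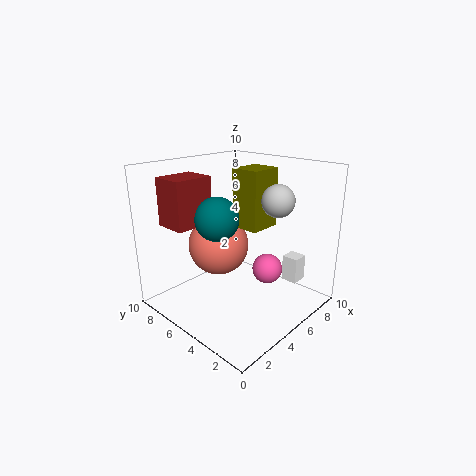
pos_x_1 = 5, pos_y_1 = 1.75, pos_z_1 = 8.25, pos_x_2 = 5.5, pos_y_2 = 2.75, pos_z_2 = 3.25, pos_x_3 = 5.25, pos_y_3 = 7.25, pos_z_3 = 3.75, pos_x_4 = 8.75, pos_y_4 = 2.5, pos_z_4 = 0.75, width_4 = 1.25, depth_4 = 1.25, pos_x_5 = 1.25, pos_y_5 = 6.5, pos_z_5 = 6, width_5 = 2.75, height_5 = 3.25, pos_y_6 = 5.75, pos_z_6 = 6.5, radius_6 = 1.5, pos_x_7 = 5, pos_y_7 = 3.5, pos_z_7 = 5.75, depth_7 = 2, height_7 = 4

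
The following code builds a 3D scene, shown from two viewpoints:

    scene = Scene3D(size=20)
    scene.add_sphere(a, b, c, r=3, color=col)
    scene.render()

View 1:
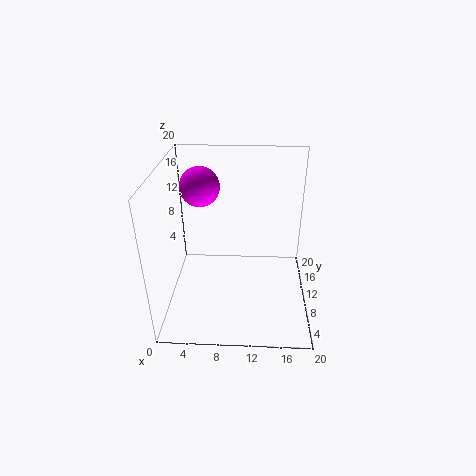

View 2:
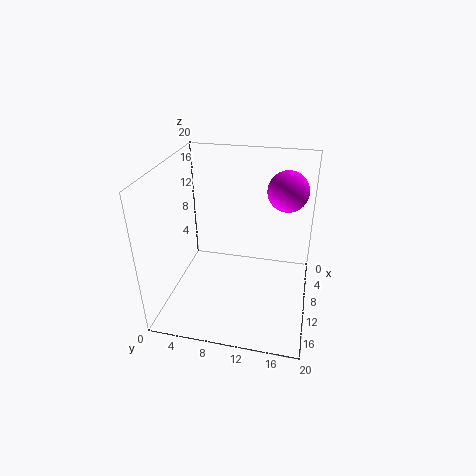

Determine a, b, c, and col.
a = 4; b = 16; c = 15; col = 'magenta'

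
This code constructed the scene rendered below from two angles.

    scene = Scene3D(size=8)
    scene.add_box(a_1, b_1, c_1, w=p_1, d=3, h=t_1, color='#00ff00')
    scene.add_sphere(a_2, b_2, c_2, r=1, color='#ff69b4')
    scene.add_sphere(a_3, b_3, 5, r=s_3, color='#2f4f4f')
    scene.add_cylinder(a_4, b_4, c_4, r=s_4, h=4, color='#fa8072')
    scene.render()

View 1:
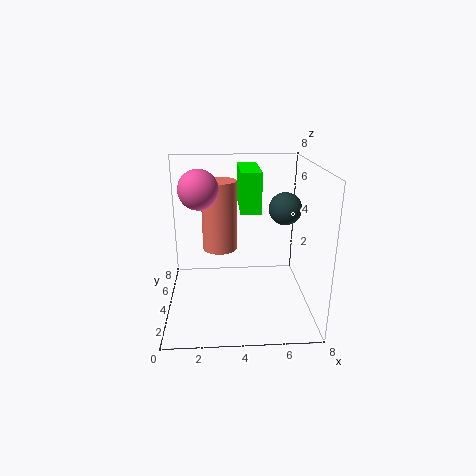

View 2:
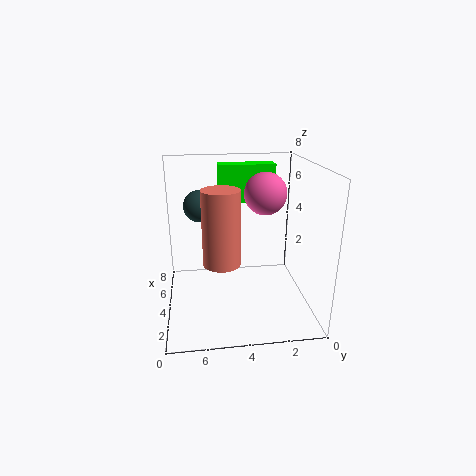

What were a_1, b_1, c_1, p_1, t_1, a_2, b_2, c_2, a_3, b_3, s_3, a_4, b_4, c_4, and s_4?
a_1 = 4, b_1 = 2, c_1 = 6, p_1 = 1, t_1 = 2, a_2 = 2, b_2 = 3, c_2 = 7, a_3 = 7, b_3 = 6, s_3 = 1, a_4 = 3, b_4 = 5, c_4 = 3, s_4 = 1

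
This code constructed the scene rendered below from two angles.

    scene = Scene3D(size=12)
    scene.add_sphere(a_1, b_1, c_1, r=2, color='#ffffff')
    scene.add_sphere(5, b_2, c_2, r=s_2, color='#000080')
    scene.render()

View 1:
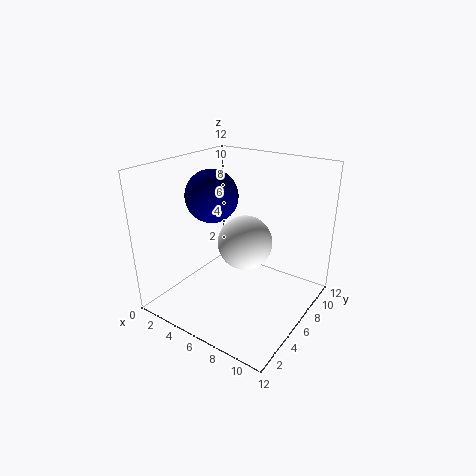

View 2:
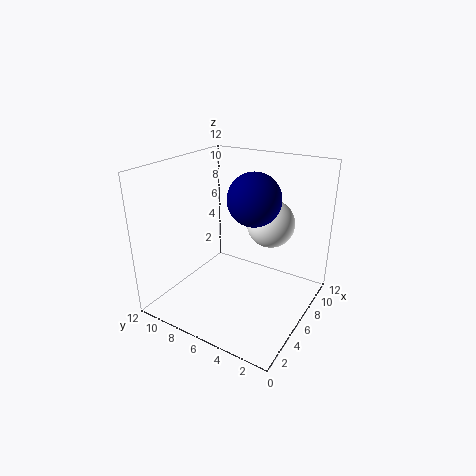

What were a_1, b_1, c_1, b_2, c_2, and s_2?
a_1 = 8; b_1 = 4; c_1 = 7; b_2 = 4; c_2 = 10; s_2 = 2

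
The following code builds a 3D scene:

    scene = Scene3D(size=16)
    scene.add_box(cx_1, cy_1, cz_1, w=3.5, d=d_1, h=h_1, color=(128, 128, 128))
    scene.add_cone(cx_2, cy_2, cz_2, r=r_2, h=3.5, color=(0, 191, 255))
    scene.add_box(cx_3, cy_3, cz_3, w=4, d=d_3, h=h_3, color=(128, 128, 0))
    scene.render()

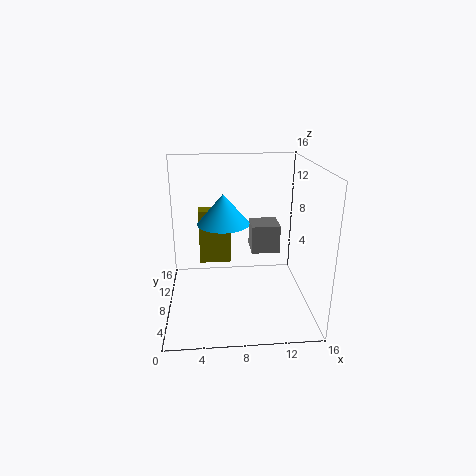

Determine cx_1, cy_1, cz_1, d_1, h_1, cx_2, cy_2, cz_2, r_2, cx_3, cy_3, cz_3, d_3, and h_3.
cx_1 = 10; cy_1 = 11; cz_1 = 4.5; d_1 = 3.5; h_1 = 3.5; cx_2 = 6.5; cy_2 = 10; cz_2 = 9; r_2 = 3; cx_3 = 3.5; cy_3 = 13; cz_3 = 2.5; d_3 = 2; h_3 = 7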